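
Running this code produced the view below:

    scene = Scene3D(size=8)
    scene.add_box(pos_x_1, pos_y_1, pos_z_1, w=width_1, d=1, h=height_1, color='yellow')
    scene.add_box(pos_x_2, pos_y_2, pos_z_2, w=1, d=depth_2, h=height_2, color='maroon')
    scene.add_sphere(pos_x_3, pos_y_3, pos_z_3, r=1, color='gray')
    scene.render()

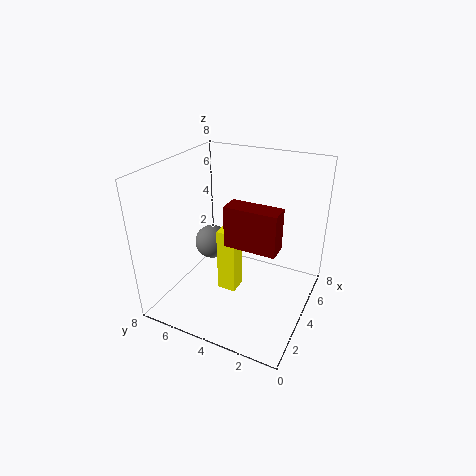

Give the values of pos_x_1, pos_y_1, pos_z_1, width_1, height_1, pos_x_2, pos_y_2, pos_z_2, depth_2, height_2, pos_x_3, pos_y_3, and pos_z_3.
pos_x_1 = 2.5, pos_y_1 = 3.5, pos_z_1 = 1.5, width_1 = 1, height_1 = 3.5, pos_x_2 = 1.5, pos_y_2 = 1, pos_z_2 = 5, depth_2 = 2.5, height_2 = 2, pos_x_3 = 4.5, pos_y_3 = 6, pos_z_3 = 3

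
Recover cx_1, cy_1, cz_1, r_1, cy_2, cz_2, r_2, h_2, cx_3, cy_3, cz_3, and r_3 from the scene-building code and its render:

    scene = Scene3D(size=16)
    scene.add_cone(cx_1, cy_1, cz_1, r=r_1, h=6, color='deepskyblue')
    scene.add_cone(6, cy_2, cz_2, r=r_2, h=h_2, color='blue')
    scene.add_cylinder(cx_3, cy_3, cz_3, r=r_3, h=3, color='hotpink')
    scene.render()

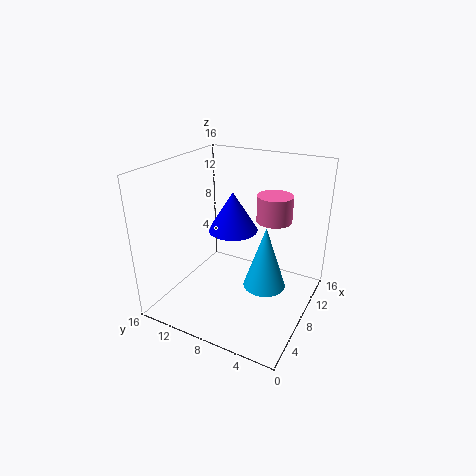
cx_1 = 4
cy_1 = 3
cz_1 = 6
r_1 = 2
cy_2 = 7.5
cz_2 = 10
r_2 = 2.5
h_2 = 4
cx_3 = 11
cy_3 = 5
cz_3 = 9.5
r_3 = 2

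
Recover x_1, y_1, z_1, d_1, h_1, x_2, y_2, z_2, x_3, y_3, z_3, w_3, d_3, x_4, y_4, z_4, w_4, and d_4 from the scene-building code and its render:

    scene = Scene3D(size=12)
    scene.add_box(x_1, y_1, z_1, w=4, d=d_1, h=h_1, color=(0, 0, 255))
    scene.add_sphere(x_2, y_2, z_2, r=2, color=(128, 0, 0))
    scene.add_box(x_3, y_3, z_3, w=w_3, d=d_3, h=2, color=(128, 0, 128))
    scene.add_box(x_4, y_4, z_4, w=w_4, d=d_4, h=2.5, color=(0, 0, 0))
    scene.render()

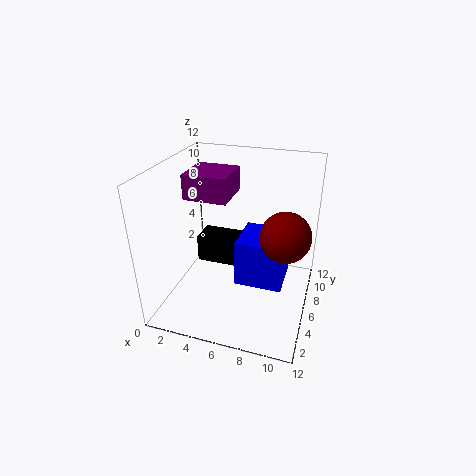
x_1 = 6, y_1 = 5, z_1 = 2, d_1 = 4, h_1 = 4, x_2 = 10, y_2 = 5.5, z_2 = 7, x_3 = 2, y_3 = 4.5, z_3 = 9.5, w_3 = 3.5, d_3 = 3.5, x_4 = 1.5, y_4 = 7.5, z_4 = 2, w_4 = 4, d_4 = 2.5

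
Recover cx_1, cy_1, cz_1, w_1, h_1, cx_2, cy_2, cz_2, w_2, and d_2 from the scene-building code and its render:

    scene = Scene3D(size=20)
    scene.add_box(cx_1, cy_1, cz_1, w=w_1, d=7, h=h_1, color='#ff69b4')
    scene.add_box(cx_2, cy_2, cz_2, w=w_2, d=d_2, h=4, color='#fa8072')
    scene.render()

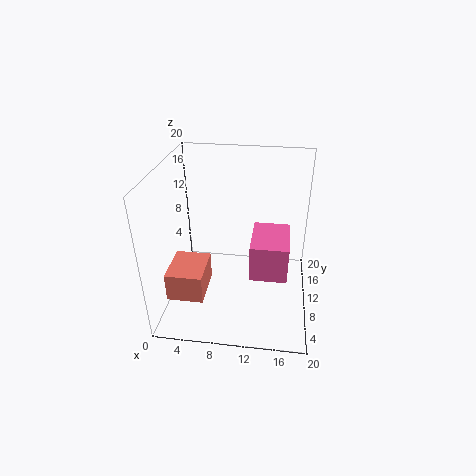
cx_1 = 12
cy_1 = 6
cz_1 = 6
w_1 = 5
h_1 = 5
cx_2 = 1
cy_2 = 4
cz_2 = 3
w_2 = 5
d_2 = 6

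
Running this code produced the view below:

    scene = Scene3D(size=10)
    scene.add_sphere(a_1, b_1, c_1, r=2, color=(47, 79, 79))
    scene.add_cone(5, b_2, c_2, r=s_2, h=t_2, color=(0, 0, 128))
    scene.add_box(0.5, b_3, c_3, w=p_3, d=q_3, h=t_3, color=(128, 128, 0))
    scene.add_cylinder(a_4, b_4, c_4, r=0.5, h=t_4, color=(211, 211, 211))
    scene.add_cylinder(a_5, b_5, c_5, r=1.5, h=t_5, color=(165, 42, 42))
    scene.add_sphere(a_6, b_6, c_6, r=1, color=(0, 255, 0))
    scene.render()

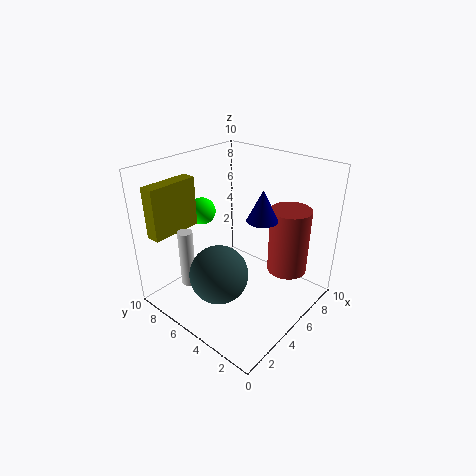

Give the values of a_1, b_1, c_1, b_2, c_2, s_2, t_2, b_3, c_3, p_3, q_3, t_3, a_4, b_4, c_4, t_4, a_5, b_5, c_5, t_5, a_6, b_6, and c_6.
a_1 = 3
b_1 = 5
c_1 = 3
b_2 = 3
c_2 = 7
s_2 = 1
t_2 = 2
b_3 = 8
c_3 = 5.5
p_3 = 3.5
q_3 = 1
t_3 = 3.5
a_4 = 2
b_4 = 7
c_4 = 2
t_4 = 4
a_5 = 8.5
b_5 = 3
c_5 = 1.5
t_5 = 5
a_6 = 5
b_6 = 8.5
c_6 = 6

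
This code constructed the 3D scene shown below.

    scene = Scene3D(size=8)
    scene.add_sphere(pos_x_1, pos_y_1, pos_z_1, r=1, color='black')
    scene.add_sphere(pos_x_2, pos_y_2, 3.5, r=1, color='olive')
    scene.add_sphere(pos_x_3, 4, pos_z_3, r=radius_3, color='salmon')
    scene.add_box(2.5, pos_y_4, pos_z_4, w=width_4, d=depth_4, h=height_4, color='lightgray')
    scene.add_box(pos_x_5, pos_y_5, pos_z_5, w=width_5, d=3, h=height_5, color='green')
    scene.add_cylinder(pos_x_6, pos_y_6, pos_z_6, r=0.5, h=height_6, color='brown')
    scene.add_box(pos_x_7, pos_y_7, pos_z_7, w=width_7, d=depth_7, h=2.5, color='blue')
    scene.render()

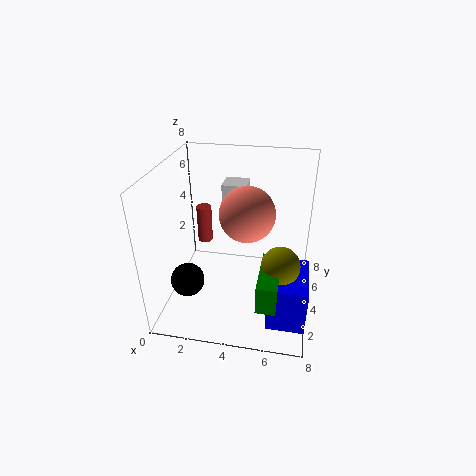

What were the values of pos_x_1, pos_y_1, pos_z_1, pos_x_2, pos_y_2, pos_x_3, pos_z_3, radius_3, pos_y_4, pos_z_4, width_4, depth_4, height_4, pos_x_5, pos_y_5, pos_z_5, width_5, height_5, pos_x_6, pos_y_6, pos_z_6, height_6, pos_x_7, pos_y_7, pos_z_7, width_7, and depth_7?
pos_x_1 = 1, pos_y_1 = 3.5, pos_z_1 = 1, pos_x_2 = 6.5, pos_y_2 = 2.5, pos_x_3 = 4.5, pos_z_3 = 5.5, radius_3 = 1.5, pos_y_4 = 6.5, pos_z_4 = 4.5, width_4 = 1.5, depth_4 = 1.5, height_4 = 1.5, pos_x_5 = 5.5, pos_y_5 = 0.5, pos_z_5 = 2, width_5 = 1, height_5 = 1.5, pos_x_6 = 1, pos_y_6 = 7.5, pos_z_6 = 1.5, height_6 = 2.5, pos_x_7 = 6, pos_y_7 = 1, pos_z_7 = 0.5, width_7 = 2, depth_7 = 3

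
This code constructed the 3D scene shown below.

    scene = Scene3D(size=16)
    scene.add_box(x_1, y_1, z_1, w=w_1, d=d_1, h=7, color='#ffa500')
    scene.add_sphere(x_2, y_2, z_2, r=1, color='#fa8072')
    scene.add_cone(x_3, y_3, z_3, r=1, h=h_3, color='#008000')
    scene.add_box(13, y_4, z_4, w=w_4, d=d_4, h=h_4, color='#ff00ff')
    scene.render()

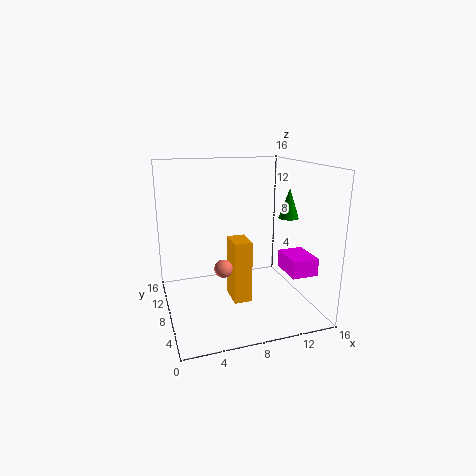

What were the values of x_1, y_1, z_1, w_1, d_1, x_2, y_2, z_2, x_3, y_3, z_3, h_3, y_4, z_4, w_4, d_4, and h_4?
x_1 = 7; y_1 = 6; z_1 = 1; w_1 = 2; d_1 = 3; x_2 = 6; y_2 = 7; z_2 = 5; x_3 = 12; y_3 = 4; z_3 = 11; h_3 = 3; y_4 = 4; z_4 = 4; w_4 = 3; d_4 = 4; h_4 = 2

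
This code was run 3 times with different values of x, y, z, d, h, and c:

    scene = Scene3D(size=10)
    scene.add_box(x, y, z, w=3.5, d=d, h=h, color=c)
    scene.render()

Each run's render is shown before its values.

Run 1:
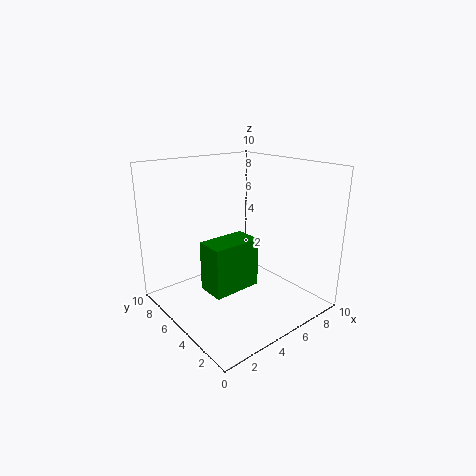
x = 2.5; y = 4; z = 1.5; d = 2; h = 3.5; c = 'green'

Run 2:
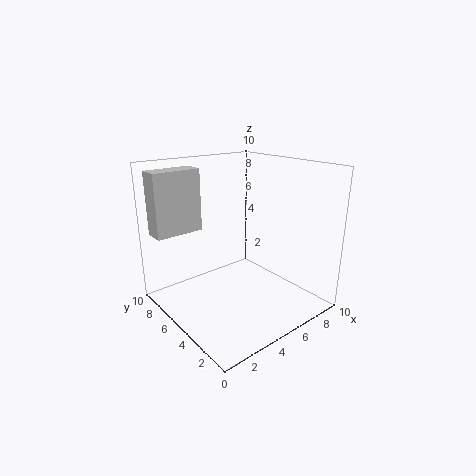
x = 0.5; y = 8; z = 5; d = 1.5; h = 4.5; c = 'lightgray'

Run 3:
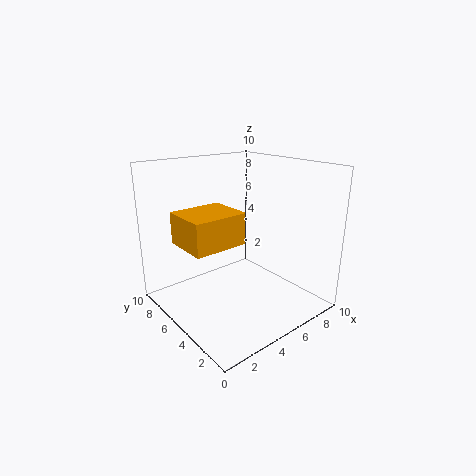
x = 0.5; y = 3; z = 5.5; d = 3; h = 2; c = 'orange'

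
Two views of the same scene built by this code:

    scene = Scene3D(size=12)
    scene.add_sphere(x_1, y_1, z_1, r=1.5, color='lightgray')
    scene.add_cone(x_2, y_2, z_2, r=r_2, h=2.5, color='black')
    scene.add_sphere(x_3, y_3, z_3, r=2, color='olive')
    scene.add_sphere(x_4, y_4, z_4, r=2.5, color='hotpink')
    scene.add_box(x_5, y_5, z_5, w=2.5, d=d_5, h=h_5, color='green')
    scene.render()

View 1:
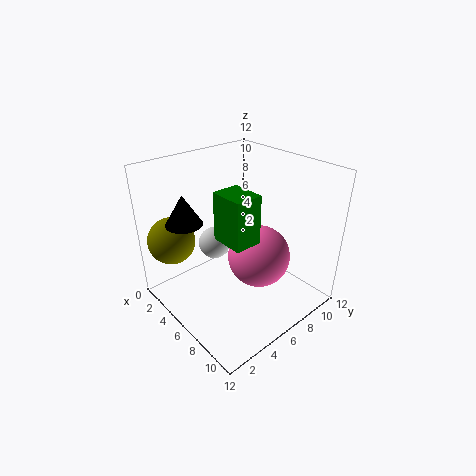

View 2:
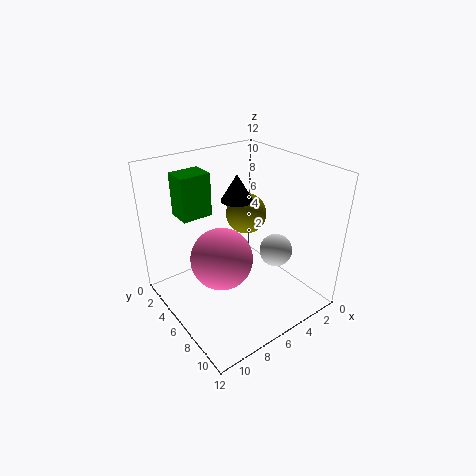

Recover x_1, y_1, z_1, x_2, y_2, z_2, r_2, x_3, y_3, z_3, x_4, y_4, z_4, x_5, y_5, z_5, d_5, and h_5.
x_1 = 2; y_1 = 6.5; z_1 = 3.5; x_2 = 3.5; y_2 = 2.5; z_2 = 7.5; r_2 = 1.5; x_3 = 2; y_3 = 2; z_3 = 5.5; x_4 = 8; y_4 = 6.5; z_4 = 5; x_5 = 7.5; y_5 = 2.5; z_5 = 8; d_5 = 2; h_5 = 3.5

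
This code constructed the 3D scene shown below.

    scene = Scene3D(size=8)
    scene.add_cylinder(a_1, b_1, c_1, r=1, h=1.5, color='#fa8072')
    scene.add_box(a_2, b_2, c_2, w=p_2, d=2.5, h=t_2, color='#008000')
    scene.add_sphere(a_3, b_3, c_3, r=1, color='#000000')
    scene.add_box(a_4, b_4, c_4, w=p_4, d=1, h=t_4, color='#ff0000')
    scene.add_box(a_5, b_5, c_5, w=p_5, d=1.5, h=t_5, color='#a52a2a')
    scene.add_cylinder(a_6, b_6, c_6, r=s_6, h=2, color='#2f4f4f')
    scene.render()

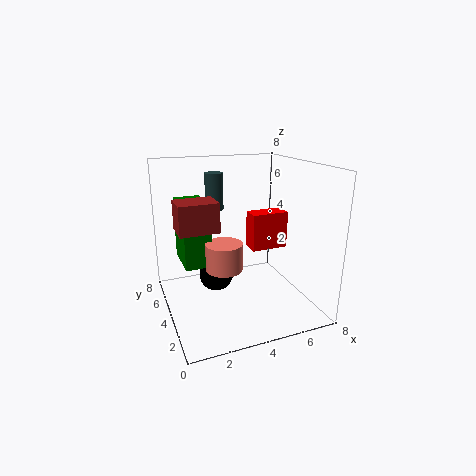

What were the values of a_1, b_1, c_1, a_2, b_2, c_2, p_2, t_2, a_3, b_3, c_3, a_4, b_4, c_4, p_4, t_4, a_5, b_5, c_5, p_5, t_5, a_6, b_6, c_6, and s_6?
a_1 = 3, b_1 = 3.5, c_1 = 2.5, a_2 = 1, b_2 = 4, c_2 = 2.5, p_2 = 1.5, t_2 = 3.5, a_3 = 3, b_3 = 5, c_3 = 1.5, a_4 = 4.5, b_4 = 3, c_4 = 3.5, p_4 = 2, t_4 = 2, a_5 = 0.5, b_5 = 2.5, c_5 = 5, p_5 = 2, t_5 = 1.5, a_6 = 3, b_6 = 5, c_6 = 5.5, s_6 = 0.5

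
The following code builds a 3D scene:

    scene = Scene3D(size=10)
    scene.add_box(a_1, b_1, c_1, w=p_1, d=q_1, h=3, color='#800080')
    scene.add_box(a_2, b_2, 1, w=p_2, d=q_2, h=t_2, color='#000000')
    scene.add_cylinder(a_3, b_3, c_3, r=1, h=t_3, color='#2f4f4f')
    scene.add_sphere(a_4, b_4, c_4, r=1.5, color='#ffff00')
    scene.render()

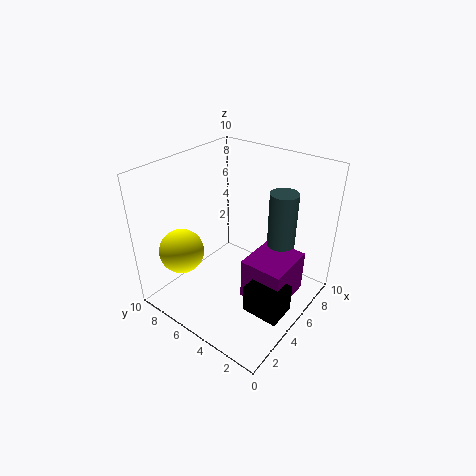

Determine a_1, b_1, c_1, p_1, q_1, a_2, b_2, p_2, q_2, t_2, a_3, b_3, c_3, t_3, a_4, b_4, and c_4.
a_1 = 4; b_1 = 1; c_1 = 1; p_1 = 3.5; q_1 = 3; a_2 = 3; b_2 = 0.5; p_2 = 2; q_2 = 2.5; t_2 = 2; a_3 = 7.5; b_3 = 3; c_3 = 3.5; t_3 = 4.5; a_4 = 2; b_4 = 7.5; c_4 = 4.5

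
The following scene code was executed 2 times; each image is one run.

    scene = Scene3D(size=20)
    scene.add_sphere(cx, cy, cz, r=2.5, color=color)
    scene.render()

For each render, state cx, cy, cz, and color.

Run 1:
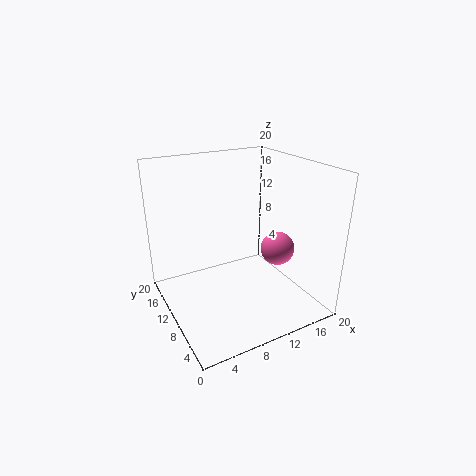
cx = 16.5
cy = 9.5
cz = 7
color = 'hotpink'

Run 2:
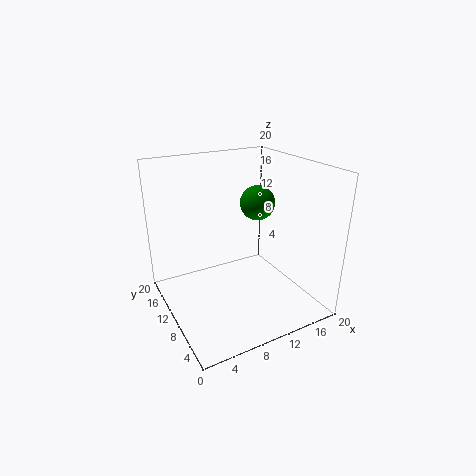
cx = 14
cy = 11.5
cz = 14
color = 'green'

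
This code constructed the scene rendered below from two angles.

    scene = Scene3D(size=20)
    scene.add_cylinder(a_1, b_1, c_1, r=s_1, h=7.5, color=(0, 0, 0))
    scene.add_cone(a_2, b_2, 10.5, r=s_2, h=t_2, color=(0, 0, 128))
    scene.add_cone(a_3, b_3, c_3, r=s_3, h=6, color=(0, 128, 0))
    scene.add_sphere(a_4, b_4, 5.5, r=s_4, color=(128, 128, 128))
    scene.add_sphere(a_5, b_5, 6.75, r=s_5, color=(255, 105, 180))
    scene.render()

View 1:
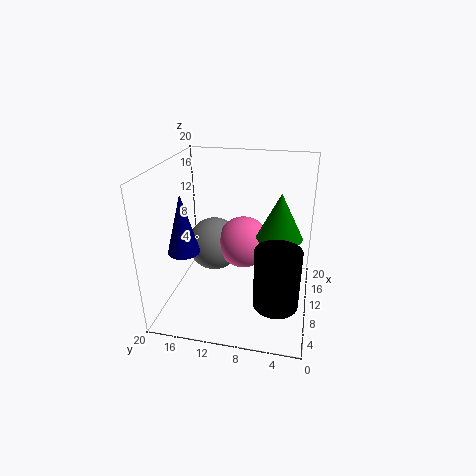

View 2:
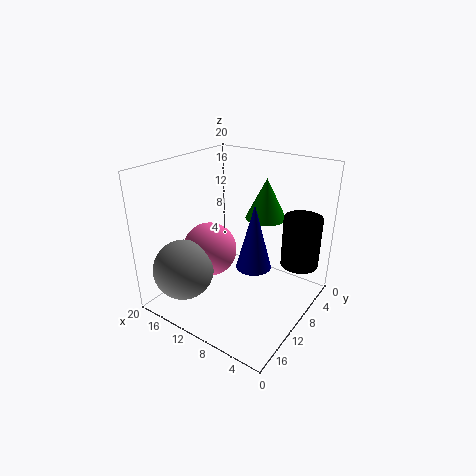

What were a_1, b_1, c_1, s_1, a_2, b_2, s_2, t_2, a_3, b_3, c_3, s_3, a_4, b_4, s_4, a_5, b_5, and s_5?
a_1 = 3.25
b_1 = 3.75
c_1 = 5
s_1 = 2.75
a_2 = 4
b_2 = 15.5
s_2 = 2
t_2 = 7.5
a_3 = 9
b_3 = 4.25
c_3 = 11.25
s_3 = 3
a_4 = 15.75
b_4 = 15.25
s_4 = 4.25
a_5 = 15
b_5 = 10.25
s_5 = 4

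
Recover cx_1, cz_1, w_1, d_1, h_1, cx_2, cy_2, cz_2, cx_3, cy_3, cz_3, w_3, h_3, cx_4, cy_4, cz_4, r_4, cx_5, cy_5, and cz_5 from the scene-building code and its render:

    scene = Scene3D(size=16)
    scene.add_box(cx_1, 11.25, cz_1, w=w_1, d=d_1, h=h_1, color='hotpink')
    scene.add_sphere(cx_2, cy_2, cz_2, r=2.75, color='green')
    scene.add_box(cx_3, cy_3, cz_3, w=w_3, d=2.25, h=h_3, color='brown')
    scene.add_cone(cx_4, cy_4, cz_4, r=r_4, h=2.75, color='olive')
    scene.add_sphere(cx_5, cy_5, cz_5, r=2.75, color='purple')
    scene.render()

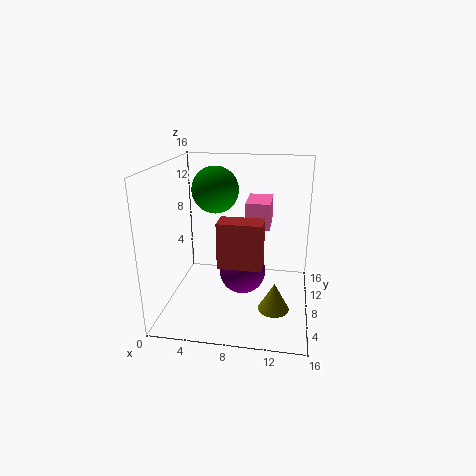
cx_1 = 8.25
cz_1 = 7.75
w_1 = 3
d_1 = 4.75
h_1 = 3.25
cx_2 = 4.75
cy_2 = 11.25
cz_2 = 12.5
cx_3 = 7
cy_3 = 2
cz_3 = 7.25
w_3 = 4.25
h_3 = 4.5
cx_4 = 12.5
cy_4 = 2.25
cz_4 = 3.25
r_4 = 1.5
cx_5 = 8.25
cy_5 = 9.75
cz_5 = 3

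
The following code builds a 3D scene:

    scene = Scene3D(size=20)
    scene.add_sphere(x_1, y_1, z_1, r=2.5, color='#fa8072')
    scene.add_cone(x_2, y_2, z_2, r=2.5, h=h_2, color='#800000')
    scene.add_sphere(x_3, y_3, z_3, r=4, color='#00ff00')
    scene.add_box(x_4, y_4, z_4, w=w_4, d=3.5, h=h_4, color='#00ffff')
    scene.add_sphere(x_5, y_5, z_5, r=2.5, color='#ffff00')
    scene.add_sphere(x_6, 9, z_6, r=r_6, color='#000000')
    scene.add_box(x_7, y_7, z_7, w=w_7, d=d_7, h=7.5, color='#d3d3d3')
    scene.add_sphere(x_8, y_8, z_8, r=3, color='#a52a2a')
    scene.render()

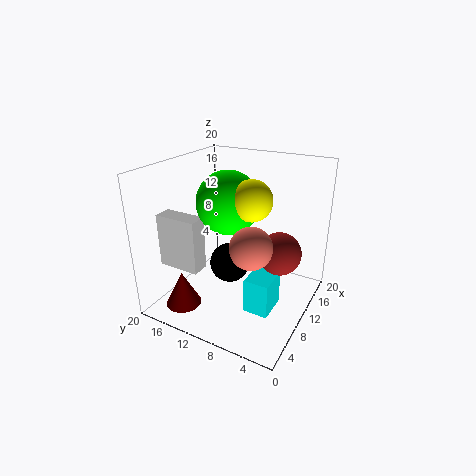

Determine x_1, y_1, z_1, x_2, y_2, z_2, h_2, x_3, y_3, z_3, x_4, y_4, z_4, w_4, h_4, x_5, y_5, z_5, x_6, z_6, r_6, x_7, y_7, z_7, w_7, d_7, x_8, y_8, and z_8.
x_1 = 4, y_1 = 5, z_1 = 12.5, x_2 = 4.5, y_2 = 16, z_2 = 0.5, h_2 = 5, x_3 = 7.5, y_3 = 10, z_3 = 16, x_4 = 7, y_4 = 4, z_4 = 0.5, w_4 = 4.5, h_4 = 5, x_5 = 7, y_5 = 6.5, z_5 = 17, x_6 = 6, z_6 = 8.5, r_6 = 2.5, x_7 = 4.5, y_7 = 13.5, z_7 = 6, w_7 = 2.5, d_7 = 6, x_8 = 12, y_8 = 4.5, z_8 = 8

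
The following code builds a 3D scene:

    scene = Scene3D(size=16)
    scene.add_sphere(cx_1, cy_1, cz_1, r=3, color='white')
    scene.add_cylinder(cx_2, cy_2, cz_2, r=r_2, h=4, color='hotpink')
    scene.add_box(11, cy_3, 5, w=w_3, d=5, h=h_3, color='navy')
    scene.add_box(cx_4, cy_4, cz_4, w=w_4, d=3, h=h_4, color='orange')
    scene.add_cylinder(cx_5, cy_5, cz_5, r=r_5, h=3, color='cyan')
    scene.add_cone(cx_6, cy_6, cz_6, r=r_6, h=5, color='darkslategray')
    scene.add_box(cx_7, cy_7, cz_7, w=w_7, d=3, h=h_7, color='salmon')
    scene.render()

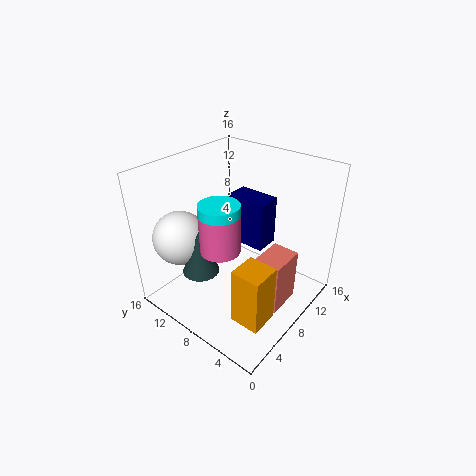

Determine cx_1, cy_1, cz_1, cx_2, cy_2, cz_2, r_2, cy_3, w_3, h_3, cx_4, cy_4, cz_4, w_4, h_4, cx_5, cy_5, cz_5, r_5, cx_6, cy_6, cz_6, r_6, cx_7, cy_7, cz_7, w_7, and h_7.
cx_1 = 4, cy_1 = 13, cz_1 = 8, cx_2 = 4, cy_2 = 7, cz_2 = 9, r_2 = 2, cy_3 = 7, w_3 = 3, h_3 = 6, cx_4 = 2, cy_4 = 1, cz_4 = 3, w_4 = 3, h_4 = 6, cx_5 = 4, cy_5 = 7, cz_5 = 11, r_5 = 2, cx_6 = 4, cy_6 = 10, cz_6 = 5, r_6 = 2, cx_7 = 7, cy_7 = 2, cz_7 = 1, w_7 = 4, h_7 = 6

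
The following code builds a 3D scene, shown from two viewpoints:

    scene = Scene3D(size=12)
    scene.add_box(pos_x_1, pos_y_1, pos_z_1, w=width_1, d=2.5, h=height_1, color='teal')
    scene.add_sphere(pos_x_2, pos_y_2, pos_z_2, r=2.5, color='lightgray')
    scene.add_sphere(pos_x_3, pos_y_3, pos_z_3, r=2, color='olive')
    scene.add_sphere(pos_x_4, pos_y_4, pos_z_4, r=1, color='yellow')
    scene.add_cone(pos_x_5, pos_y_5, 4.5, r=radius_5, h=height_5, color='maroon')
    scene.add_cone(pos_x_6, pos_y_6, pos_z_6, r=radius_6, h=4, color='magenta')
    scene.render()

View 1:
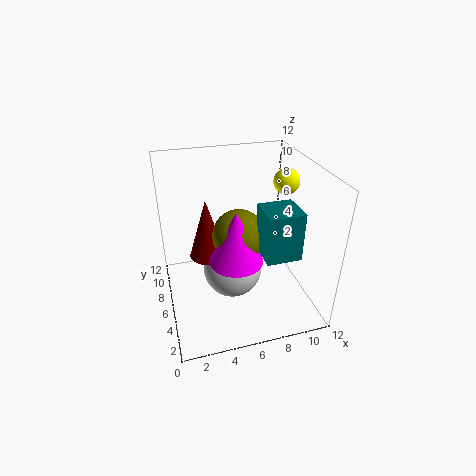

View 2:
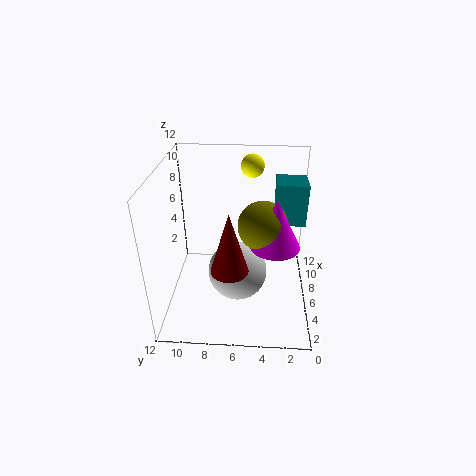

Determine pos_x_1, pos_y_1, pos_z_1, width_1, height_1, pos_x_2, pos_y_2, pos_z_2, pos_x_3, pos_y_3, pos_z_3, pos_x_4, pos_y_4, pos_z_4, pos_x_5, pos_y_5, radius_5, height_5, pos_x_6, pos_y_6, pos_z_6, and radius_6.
pos_x_1 = 6.5
pos_y_1 = 0.5
pos_z_1 = 7
width_1 = 2.5
height_1 = 3.5
pos_x_2 = 5.5
pos_y_2 = 6
pos_z_2 = 3
pos_x_3 = 5.5
pos_y_3 = 4
pos_z_3 = 7.5
pos_x_4 = 9.5
pos_y_4 = 5
pos_z_4 = 11
pos_x_5 = 3.5
pos_y_5 = 6.5
radius_5 = 1.5
height_5 = 5
pos_x_6 = 5
pos_y_6 = 3
pos_z_6 = 6
radius_6 = 2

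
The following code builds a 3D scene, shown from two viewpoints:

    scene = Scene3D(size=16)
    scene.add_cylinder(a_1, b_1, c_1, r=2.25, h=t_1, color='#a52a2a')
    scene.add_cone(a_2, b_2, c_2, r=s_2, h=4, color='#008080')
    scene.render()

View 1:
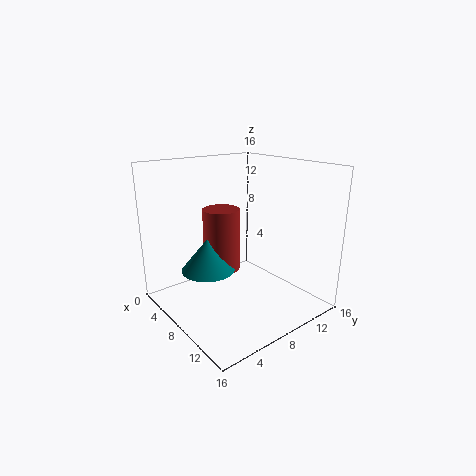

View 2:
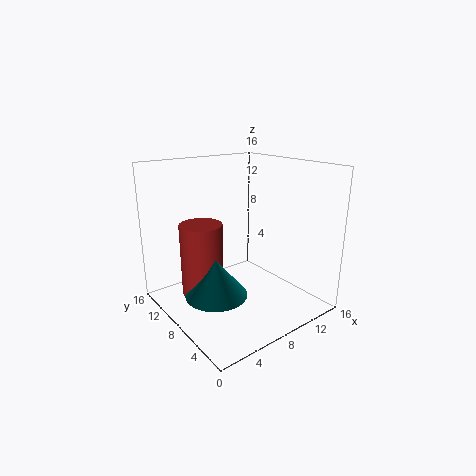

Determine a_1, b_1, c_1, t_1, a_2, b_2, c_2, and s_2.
a_1 = 3.75, b_1 = 8.75, c_1 = 2.5, t_1 = 7.75, a_2 = 4, b_2 = 6.5, c_2 = 3, s_2 = 3.25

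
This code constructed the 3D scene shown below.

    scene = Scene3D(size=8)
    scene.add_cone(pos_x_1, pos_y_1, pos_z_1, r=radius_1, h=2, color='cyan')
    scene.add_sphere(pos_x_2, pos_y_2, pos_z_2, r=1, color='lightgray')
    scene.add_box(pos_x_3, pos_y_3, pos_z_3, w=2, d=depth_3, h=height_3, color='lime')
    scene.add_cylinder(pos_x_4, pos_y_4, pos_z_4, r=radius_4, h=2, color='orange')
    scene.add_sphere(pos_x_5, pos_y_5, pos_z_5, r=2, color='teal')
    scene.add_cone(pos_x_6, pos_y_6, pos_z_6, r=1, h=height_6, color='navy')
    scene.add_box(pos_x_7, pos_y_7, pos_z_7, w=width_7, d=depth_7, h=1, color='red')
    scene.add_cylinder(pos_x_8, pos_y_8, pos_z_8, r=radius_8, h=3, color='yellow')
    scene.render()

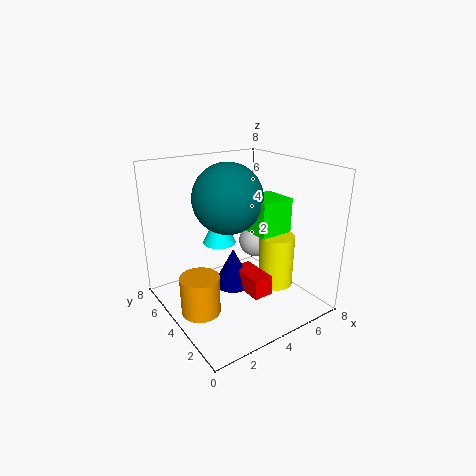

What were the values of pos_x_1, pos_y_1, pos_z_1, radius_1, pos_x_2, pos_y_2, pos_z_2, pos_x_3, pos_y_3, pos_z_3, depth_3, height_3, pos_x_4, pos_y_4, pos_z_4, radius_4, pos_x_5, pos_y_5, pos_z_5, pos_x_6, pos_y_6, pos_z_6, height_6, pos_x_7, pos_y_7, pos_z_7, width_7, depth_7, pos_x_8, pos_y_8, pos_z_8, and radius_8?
pos_x_1 = 4; pos_y_1 = 6; pos_z_1 = 3; radius_1 = 1; pos_x_2 = 6; pos_y_2 = 5; pos_z_2 = 3; pos_x_3 = 5; pos_y_3 = 3; pos_z_3 = 4; depth_3 = 2; height_3 = 2; pos_x_4 = 1; pos_y_4 = 3; pos_z_4 = 1; radius_4 = 1; pos_x_5 = 4; pos_y_5 = 5; pos_z_5 = 6; pos_x_6 = 3; pos_y_6 = 3; pos_z_6 = 2; height_6 = 2; pos_x_7 = 3; pos_y_7 = 1; pos_z_7 = 2; width_7 = 1; depth_7 = 2; pos_x_8 = 6; pos_y_8 = 3; pos_z_8 = 1; radius_8 = 1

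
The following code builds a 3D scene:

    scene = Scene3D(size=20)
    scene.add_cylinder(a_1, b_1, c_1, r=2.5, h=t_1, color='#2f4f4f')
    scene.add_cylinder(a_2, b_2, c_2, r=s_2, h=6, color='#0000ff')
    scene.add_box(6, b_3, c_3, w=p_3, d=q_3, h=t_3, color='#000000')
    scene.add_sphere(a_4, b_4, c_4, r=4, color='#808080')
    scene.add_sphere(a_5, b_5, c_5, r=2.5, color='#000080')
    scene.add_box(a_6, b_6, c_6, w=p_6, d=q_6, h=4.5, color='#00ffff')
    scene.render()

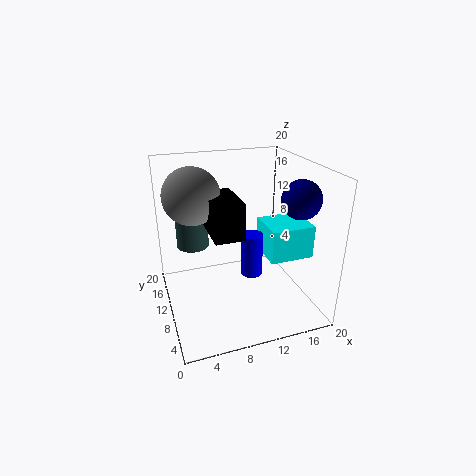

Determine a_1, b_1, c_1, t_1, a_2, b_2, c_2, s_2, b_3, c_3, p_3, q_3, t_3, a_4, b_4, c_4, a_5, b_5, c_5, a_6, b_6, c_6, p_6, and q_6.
a_1 = 5; b_1 = 17.5; c_1 = 6; t_1 = 7.5; a_2 = 11.5; b_2 = 8.5; c_2 = 5; s_2 = 1.5; b_3 = 7; c_3 = 11; p_3 = 4; q_3 = 7; t_3 = 5; a_4 = 4.5; b_4 = 13.5; c_4 = 15.5; a_5 = 16.5; b_5 = 5; c_5 = 16.5; a_6 = 13; b_6 = 5; c_6 = 8; p_6 = 6; q_6 = 5.5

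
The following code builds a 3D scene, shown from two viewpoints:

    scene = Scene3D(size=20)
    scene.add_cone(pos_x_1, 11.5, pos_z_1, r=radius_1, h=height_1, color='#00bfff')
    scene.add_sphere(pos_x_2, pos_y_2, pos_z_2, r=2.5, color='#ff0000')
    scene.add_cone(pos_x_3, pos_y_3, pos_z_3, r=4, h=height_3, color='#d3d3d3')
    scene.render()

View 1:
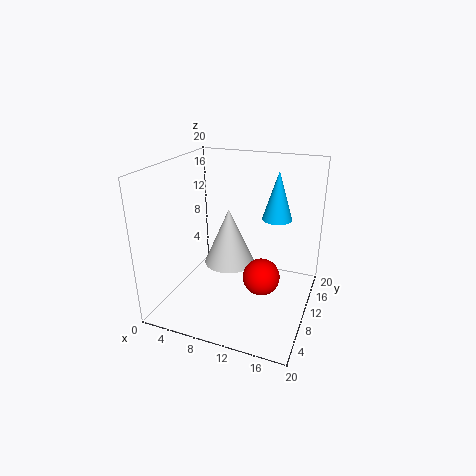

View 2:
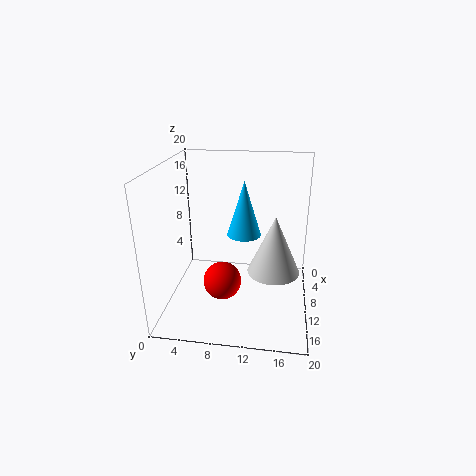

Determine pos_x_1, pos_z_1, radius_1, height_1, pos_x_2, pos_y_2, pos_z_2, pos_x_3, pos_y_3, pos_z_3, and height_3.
pos_x_1 = 15; pos_z_1 = 13; radius_1 = 2; height_1 = 6.5; pos_x_2 = 14; pos_y_2 = 8.5; pos_z_2 = 5.5; pos_x_3 = 6.5; pos_y_3 = 15; pos_z_3 = 3; height_3 = 9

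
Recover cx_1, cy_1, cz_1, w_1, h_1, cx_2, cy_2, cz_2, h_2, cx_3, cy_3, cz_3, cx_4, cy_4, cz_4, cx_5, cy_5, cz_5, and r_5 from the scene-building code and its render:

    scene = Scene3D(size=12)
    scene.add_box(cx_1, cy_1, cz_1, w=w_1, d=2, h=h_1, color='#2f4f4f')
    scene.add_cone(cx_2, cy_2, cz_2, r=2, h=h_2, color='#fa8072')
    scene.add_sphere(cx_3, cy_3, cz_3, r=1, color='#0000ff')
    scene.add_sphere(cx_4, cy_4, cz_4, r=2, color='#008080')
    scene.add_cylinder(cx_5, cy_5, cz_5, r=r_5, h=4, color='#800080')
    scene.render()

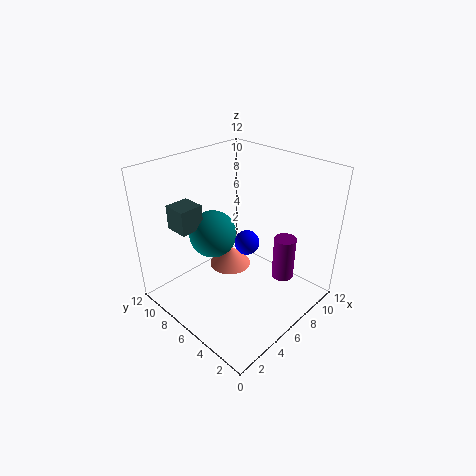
cx_1 = 2, cy_1 = 8, cz_1 = 7, w_1 = 2, h_1 = 2, cx_2 = 8, cy_2 = 9, cz_2 = 1, h_2 = 2, cx_3 = 6, cy_3 = 5, cz_3 = 6, cx_4 = 5, cy_4 = 8, cz_4 = 6, cx_5 = 10, cy_5 = 4, cz_5 = 1, r_5 = 1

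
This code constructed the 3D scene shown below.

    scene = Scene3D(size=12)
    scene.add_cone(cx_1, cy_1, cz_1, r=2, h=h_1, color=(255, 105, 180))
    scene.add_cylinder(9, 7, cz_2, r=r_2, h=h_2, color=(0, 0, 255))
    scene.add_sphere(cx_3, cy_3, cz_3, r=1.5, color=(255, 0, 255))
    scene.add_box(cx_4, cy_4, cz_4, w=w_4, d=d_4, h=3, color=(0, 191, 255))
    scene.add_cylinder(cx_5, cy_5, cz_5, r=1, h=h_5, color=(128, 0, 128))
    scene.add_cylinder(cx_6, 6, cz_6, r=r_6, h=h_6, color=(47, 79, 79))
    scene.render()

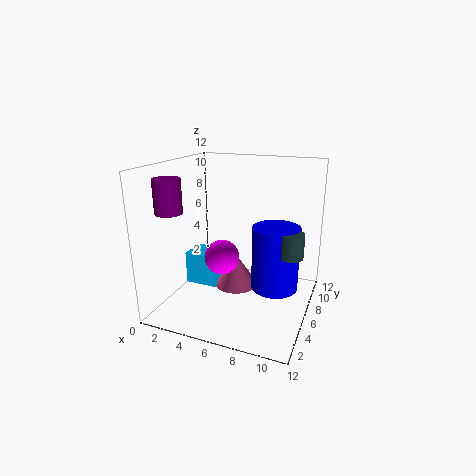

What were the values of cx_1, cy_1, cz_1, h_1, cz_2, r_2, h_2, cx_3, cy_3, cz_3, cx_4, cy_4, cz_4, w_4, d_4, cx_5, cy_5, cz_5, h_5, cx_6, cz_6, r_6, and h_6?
cx_1 = 5, cy_1 = 8, cz_1 = 0.5, h_1 = 3, cz_2 = 1.5, r_2 = 2, h_2 = 5.5, cx_3 = 4.5, cy_3 = 6, cz_3 = 4, cx_4 = 0.5, cy_4 = 6.5, cz_4 = 0.5, w_4 = 3, d_4 = 2.5, cx_5 = 2.5, cy_5 = 1.5, cz_5 = 9, h_5 = 2.5, cx_6 = 10.5, cz_6 = 5, r_6 = 1, h_6 = 2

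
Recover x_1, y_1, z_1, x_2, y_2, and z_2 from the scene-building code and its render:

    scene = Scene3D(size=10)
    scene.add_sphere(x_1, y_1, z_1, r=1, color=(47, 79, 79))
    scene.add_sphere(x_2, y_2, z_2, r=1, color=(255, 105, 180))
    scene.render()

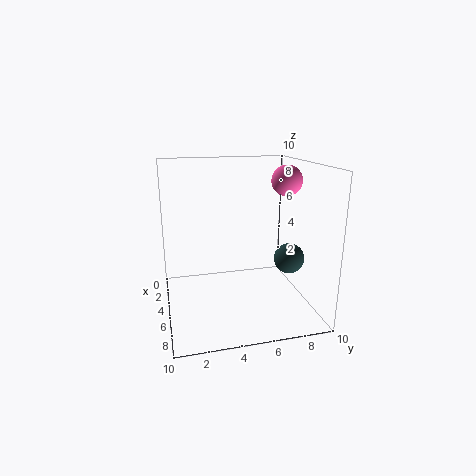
x_1 = 7; y_1 = 8; z_1 = 4; x_2 = 6; y_2 = 8; z_2 = 9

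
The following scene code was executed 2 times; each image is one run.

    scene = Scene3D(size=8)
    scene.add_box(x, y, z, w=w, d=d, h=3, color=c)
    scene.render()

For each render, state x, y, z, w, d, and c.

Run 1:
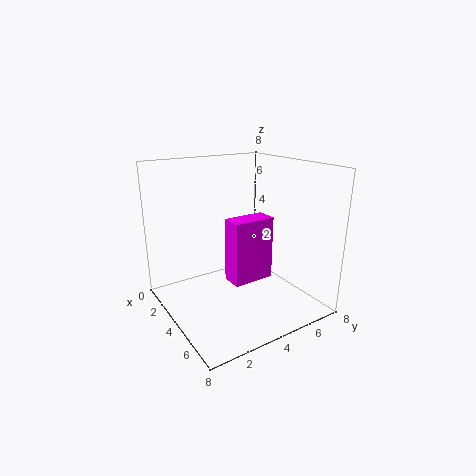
x = 6; y = 2; z = 3; w = 1; d = 2; c = 'magenta'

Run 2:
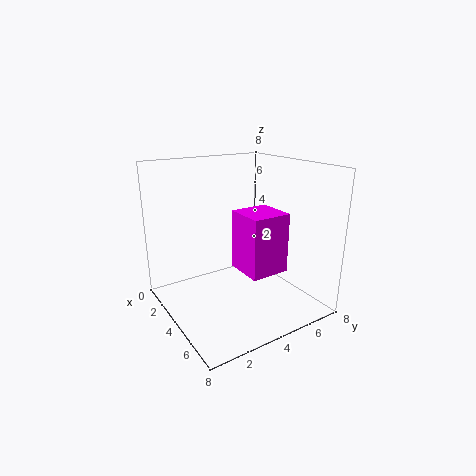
x = 5; y = 3; z = 3; w = 2; d = 2; c = 'magenta'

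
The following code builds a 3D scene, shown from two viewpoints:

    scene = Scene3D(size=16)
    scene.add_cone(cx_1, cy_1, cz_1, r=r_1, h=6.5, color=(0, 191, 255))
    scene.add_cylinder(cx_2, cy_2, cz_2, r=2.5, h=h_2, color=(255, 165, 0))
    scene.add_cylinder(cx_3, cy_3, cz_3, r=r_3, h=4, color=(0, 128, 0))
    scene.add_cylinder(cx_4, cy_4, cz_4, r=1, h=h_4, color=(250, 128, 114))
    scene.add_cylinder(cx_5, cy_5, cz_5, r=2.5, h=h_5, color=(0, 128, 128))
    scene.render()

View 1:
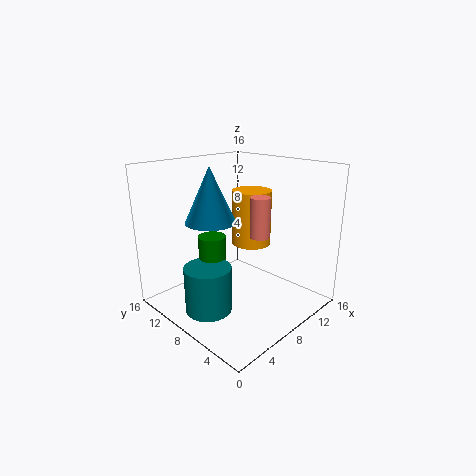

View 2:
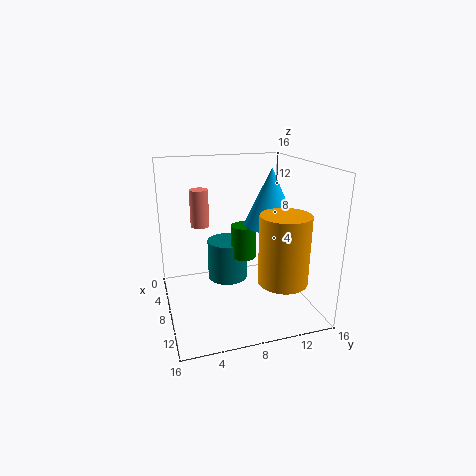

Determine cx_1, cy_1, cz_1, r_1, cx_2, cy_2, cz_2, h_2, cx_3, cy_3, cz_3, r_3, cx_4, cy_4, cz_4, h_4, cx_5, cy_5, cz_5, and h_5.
cx_1 = 7.5; cy_1 = 12; cz_1 = 9; r_1 = 3; cx_2 = 13.5; cy_2 = 11; cz_2 = 5; h_2 = 7; cx_3 = 5.5; cy_3 = 9.5; cz_3 = 4.5; r_3 = 1.5; cx_4 = 7; cy_4 = 4; cz_4 = 9.5; h_4 = 4; cx_5 = 3.5; cy_5 = 8; cz_5 = 1; h_5 = 5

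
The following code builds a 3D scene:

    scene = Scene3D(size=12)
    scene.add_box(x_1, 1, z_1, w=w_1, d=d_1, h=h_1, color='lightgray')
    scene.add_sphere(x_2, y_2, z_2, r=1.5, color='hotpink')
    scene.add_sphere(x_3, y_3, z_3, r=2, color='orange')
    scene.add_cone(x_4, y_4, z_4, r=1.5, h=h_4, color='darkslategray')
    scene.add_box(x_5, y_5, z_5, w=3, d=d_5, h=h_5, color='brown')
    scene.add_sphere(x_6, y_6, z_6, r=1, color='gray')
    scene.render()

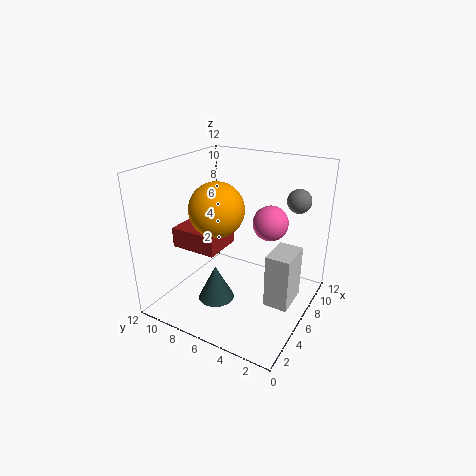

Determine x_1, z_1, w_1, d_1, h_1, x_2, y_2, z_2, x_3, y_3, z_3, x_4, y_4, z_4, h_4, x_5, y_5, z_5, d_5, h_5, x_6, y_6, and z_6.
x_1 = 5
z_1 = 1
w_1 = 3
d_1 = 2
h_1 = 4.5
x_2 = 8
y_2 = 4
z_2 = 7
x_3 = 3
y_3 = 6
z_3 = 9.5
x_4 = 4
y_4 = 7
z_4 = 1
h_4 = 3
x_5 = 1.5
y_5 = 5.5
z_5 = 6.5
d_5 = 3.5
h_5 = 1.5
x_6 = 9
y_6 = 2
z_6 = 9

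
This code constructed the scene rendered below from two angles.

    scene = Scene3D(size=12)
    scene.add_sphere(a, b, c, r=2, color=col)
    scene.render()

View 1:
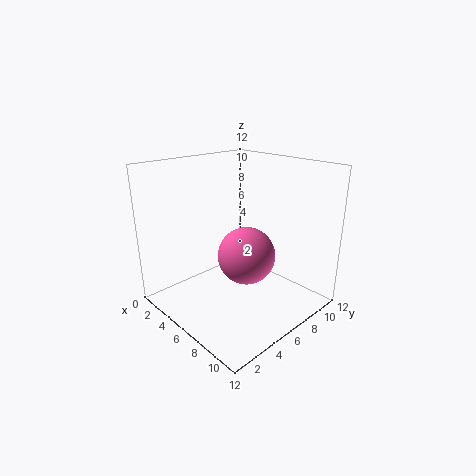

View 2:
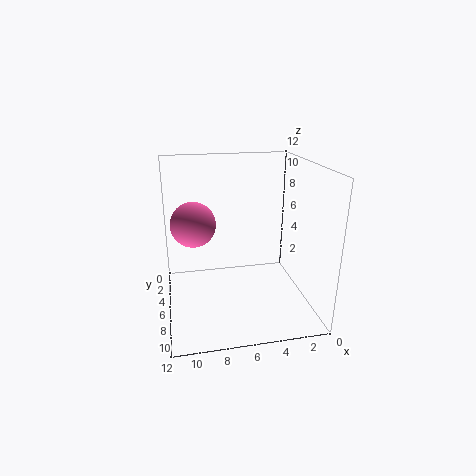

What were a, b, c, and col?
a = 9.5; b = 3.5; c = 6.5; col = 'hotpink'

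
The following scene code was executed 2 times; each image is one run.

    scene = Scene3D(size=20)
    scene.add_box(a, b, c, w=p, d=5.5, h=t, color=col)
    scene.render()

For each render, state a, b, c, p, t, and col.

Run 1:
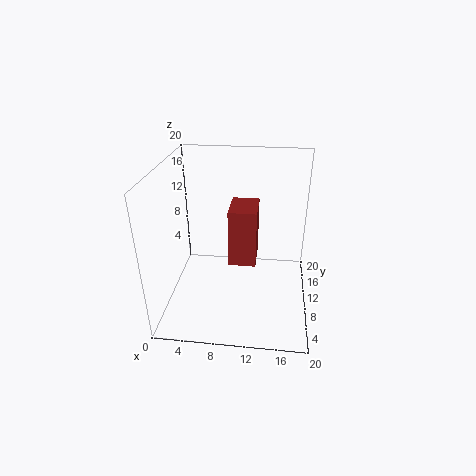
a = 8.5; b = 10.5; c = 5; p = 4; t = 8.5; col = 'brown'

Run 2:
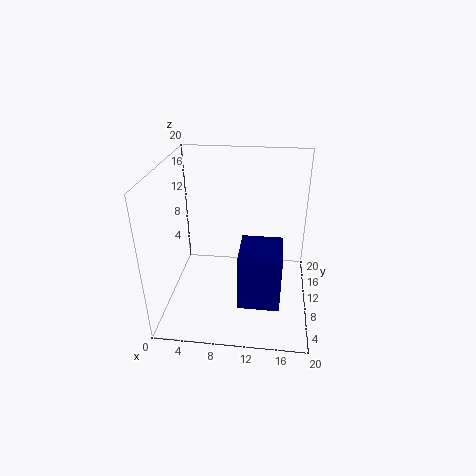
a = 11; b = 1; c = 5.5; p = 5; t = 7; col = 'navy'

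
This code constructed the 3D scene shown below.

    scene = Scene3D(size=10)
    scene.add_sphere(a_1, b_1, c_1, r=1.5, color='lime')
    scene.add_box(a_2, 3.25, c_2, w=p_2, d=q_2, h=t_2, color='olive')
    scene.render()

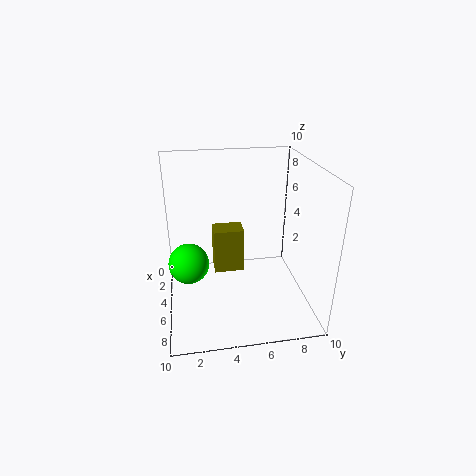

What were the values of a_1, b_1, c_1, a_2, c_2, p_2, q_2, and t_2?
a_1 = 3.75; b_1 = 1.5; c_1 = 2.5; a_2 = 4.5; c_2 = 3; p_2 = 1.5; q_2 = 2; t_2 = 3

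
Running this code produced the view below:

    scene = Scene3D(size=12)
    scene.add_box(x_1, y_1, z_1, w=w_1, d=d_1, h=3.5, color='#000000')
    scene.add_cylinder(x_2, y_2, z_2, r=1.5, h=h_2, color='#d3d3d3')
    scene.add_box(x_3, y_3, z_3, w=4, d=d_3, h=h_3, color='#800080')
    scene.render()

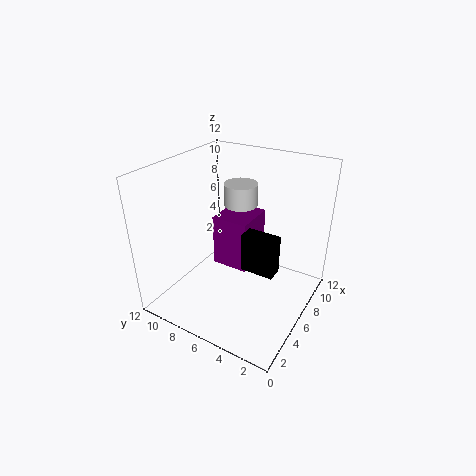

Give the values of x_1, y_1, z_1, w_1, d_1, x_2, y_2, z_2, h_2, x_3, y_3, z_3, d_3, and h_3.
x_1 = 6.5, y_1 = 3, z_1 = 2.5, w_1 = 1.5, d_1 = 3, x_2 = 9, y_2 = 7.5, z_2 = 7.5, h_2 = 2, x_3 = 8, y_3 = 6.5, z_3 = 1, d_3 = 3.5, h_3 = 5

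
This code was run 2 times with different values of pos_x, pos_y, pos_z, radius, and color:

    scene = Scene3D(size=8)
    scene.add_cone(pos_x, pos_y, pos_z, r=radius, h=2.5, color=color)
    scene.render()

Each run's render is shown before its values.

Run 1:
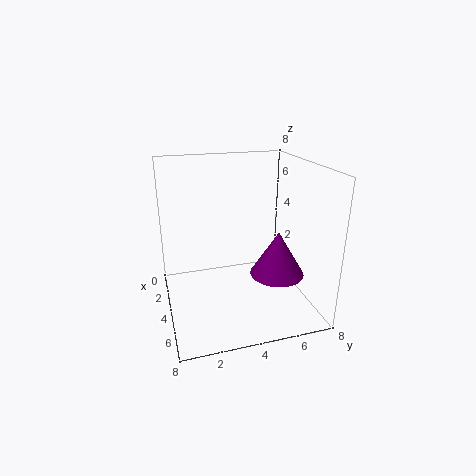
pos_x = 5, pos_y = 6, pos_z = 2, radius = 1.5, color = 'purple'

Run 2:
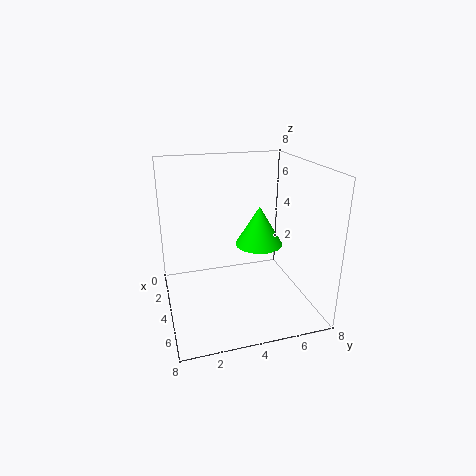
pos_x = 2, pos_y = 6, pos_z = 2.5, radius = 1.5, color = 'lime'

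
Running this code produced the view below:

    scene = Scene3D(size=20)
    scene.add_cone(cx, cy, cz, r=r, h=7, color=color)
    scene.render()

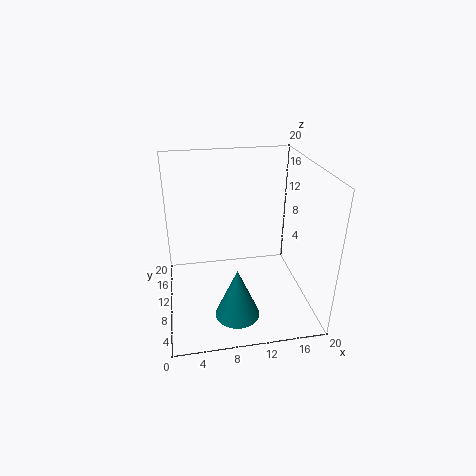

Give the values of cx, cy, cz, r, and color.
cx = 9; cy = 5; cz = 1; r = 3; color = 'teal'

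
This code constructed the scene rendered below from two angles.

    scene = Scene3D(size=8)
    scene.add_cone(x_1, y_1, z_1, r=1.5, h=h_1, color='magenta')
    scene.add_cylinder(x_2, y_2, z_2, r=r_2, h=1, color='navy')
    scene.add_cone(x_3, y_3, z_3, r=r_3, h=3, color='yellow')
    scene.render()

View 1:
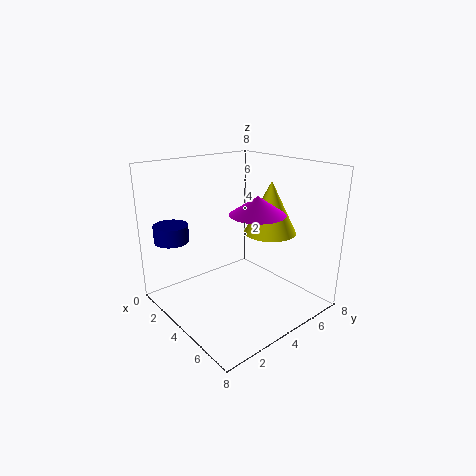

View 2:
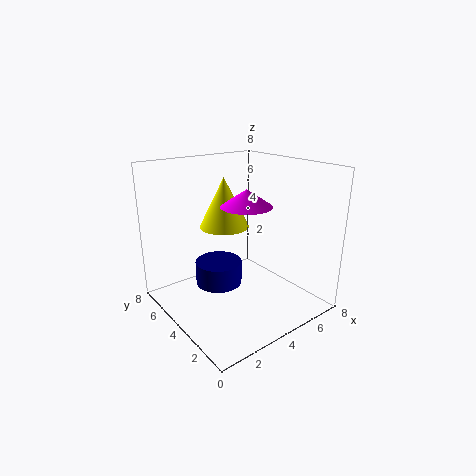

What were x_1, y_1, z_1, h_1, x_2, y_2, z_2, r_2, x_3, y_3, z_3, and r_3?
x_1 = 5, y_1 = 4.5, z_1 = 5.5, h_1 = 1, x_2 = 1, y_2 = 1.5, z_2 = 3.5, r_2 = 1, x_3 = 4.5, y_3 = 6, z_3 = 4, r_3 = 1.5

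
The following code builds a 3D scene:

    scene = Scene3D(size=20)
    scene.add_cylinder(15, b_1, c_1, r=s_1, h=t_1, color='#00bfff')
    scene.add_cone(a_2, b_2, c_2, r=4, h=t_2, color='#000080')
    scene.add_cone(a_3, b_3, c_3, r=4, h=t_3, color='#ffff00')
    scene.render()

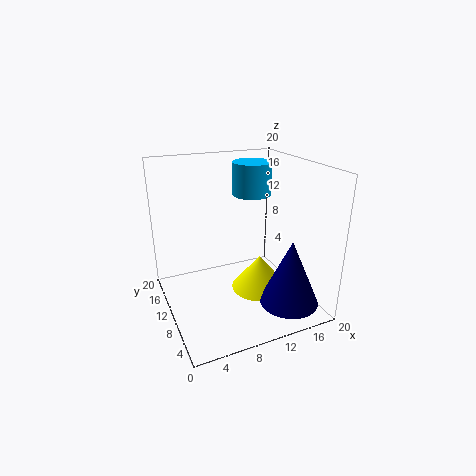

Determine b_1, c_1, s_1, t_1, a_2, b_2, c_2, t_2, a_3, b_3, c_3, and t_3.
b_1 = 16, c_1 = 14, s_1 = 3, t_1 = 5, a_2 = 15, b_2 = 4, c_2 = 2, t_2 = 9, a_3 = 13, b_3 = 9, c_3 = 2, t_3 = 5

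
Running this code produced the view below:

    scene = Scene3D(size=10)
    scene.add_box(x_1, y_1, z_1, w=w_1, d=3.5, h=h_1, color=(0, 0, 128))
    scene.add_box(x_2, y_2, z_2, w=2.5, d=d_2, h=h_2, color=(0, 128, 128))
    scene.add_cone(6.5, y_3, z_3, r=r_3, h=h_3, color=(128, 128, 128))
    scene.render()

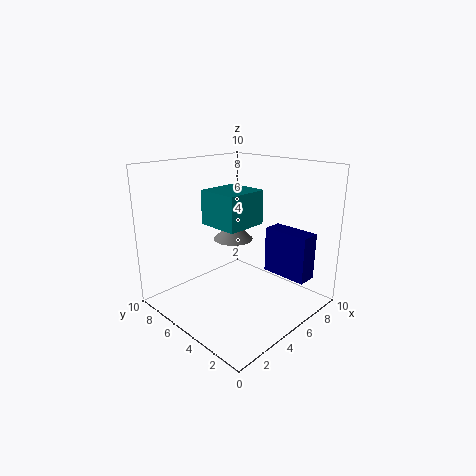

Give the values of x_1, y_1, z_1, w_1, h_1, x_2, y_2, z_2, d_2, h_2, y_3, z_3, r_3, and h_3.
x_1 = 8; y_1 = 1.5; z_1 = 1.5; w_1 = 1.5; h_1 = 3.5; x_2 = 1.5; y_2 = 2; z_2 = 7; d_2 = 2.5; h_2 = 2; y_3 = 7; z_3 = 4; r_3 = 1.5; h_3 = 1.5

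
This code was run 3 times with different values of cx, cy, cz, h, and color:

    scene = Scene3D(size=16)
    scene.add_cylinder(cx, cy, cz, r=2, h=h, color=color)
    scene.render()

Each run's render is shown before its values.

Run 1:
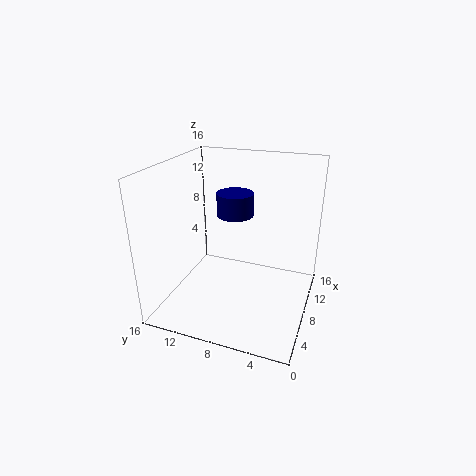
cx = 8.5; cy = 8.5; cz = 10.5; h = 2.5; color = 'navy'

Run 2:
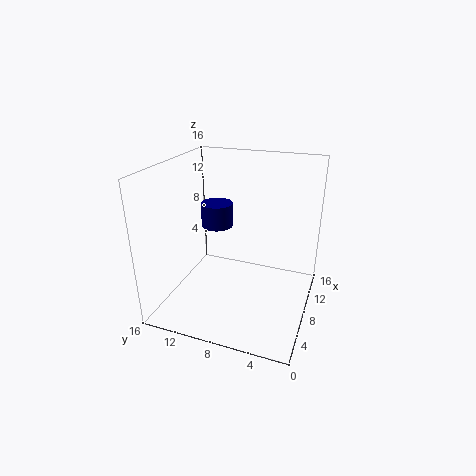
cx = 12.5; cy = 12.5; cz = 7; h = 3; color = 'navy'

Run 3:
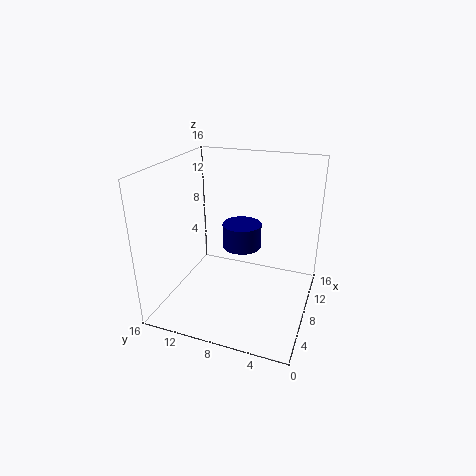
cx = 6.5; cy = 7; cz = 8; h = 2.5; color = 'navy'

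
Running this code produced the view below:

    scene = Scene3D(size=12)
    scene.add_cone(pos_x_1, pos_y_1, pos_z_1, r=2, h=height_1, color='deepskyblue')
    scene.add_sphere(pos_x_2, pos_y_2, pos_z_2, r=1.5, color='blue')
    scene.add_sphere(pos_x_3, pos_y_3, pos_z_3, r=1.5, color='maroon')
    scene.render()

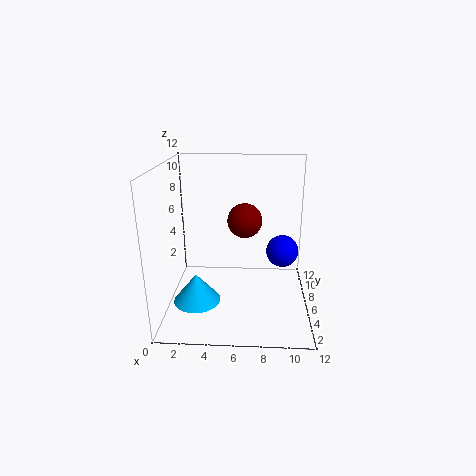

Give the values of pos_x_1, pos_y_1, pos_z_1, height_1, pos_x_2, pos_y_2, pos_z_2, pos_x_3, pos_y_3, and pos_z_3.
pos_x_1 = 2.5; pos_y_1 = 5; pos_z_1 = 0.5; height_1 = 2.5; pos_x_2 = 10; pos_y_2 = 9; pos_z_2 = 3.5; pos_x_3 = 6.5; pos_y_3 = 7.5; pos_z_3 = 7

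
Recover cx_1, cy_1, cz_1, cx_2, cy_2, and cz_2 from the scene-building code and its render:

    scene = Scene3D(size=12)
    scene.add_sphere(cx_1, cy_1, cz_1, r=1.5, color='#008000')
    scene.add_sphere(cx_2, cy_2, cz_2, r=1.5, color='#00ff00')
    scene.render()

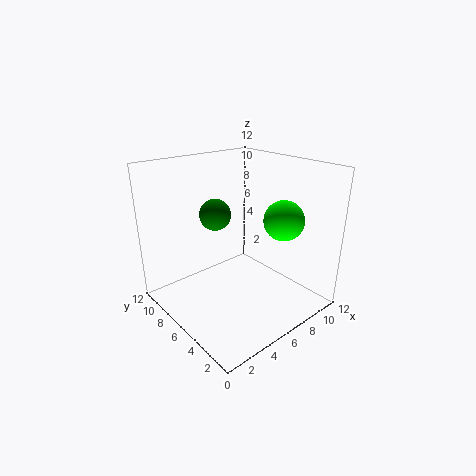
cx_1 = 7; cy_1 = 10.5; cz_1 = 6.5; cx_2 = 7; cy_2 = 2; cz_2 = 8.5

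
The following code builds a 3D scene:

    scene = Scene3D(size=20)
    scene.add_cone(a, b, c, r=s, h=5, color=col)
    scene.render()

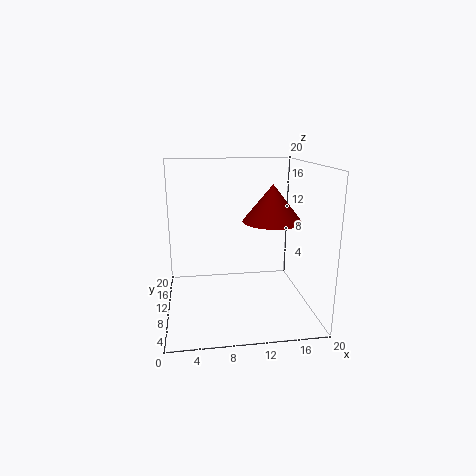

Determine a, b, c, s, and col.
a = 14.5
b = 9
c = 12.5
s = 4
col = 'maroon'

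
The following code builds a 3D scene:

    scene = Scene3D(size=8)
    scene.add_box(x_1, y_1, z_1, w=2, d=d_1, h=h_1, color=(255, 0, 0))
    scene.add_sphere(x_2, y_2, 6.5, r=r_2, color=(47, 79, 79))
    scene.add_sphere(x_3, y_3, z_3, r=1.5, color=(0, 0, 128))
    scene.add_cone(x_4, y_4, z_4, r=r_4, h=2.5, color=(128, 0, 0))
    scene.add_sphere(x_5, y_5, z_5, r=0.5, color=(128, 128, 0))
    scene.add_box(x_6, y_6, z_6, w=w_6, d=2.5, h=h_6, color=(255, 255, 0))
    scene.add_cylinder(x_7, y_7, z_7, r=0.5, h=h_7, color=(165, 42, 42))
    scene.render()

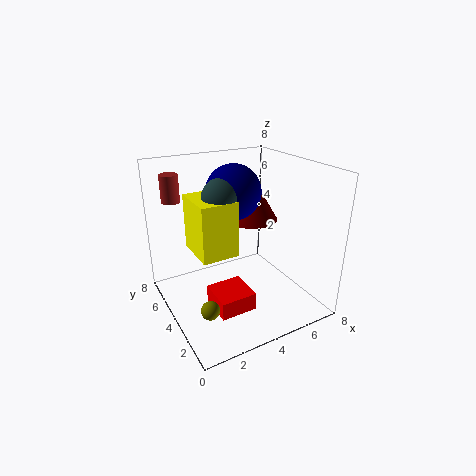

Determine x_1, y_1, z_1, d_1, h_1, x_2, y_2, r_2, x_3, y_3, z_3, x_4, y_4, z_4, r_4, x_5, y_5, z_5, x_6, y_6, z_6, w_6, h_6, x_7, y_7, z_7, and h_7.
x_1 = 2
y_1 = 2
z_1 = 0.5
d_1 = 2
h_1 = 1
x_2 = 3
y_2 = 4
r_2 = 1
x_3 = 4
y_3 = 4.5
z_3 = 6.5
x_4 = 5.5
y_4 = 5
z_4 = 4.5
r_4 = 1.5
x_5 = 1.5
y_5 = 2.5
z_5 = 1
x_6 = 1.5
y_6 = 3
z_6 = 3.5
w_6 = 2
h_6 = 3
x_7 = 1
y_7 = 6
z_7 = 6
h_7 = 1.5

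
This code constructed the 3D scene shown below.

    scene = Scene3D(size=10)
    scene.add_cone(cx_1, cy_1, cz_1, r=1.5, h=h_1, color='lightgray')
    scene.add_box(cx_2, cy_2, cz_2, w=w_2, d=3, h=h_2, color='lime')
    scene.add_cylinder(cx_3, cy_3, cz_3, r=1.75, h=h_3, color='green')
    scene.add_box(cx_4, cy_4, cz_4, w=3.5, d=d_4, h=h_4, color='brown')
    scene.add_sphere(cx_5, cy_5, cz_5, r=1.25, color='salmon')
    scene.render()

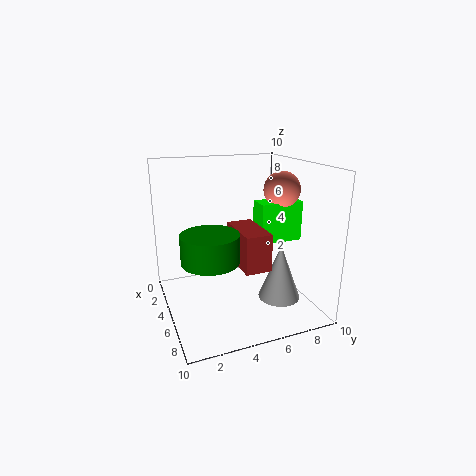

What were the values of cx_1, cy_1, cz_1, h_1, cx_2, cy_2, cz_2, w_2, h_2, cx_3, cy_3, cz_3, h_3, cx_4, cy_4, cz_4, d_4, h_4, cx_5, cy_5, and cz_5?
cx_1 = 6.25; cy_1 = 7.75; cz_1 = 0.5; h_1 = 4; cx_2 = 4.75; cy_2 = 6.25; cz_2 = 4.75; w_2 = 1.5; h_2 = 2.75; cx_3 = 7.5; cy_3 = 2.25; cz_3 = 4.75; h_3 = 1.75; cx_4 = 4.25; cy_4 = 4.5; cz_4 = 3.5; d_4 = 1.75; h_4 = 2.5; cx_5 = 5.5; cy_5 = 8; cz_5 = 8.25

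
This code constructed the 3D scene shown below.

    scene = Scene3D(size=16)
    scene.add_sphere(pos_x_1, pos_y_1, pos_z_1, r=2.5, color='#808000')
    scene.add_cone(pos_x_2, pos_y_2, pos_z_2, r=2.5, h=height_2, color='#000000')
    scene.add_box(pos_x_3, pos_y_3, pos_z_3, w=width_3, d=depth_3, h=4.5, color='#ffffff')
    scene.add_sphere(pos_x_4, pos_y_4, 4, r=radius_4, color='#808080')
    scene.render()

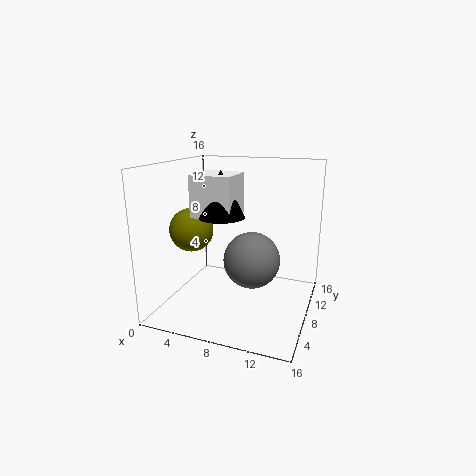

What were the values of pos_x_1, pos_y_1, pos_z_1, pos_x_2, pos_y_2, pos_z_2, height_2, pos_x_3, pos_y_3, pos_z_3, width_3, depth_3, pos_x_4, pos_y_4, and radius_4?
pos_x_1 = 2.5; pos_y_1 = 7.5; pos_z_1 = 8.5; pos_x_2 = 6.5; pos_y_2 = 7; pos_z_2 = 10.5; height_2 = 5; pos_x_3 = 3.5; pos_y_3 = 5.5; pos_z_3 = 10.5; width_3 = 4.5; depth_3 = 4.5; pos_x_4 = 8.5; pos_y_4 = 11.5; radius_4 = 3.5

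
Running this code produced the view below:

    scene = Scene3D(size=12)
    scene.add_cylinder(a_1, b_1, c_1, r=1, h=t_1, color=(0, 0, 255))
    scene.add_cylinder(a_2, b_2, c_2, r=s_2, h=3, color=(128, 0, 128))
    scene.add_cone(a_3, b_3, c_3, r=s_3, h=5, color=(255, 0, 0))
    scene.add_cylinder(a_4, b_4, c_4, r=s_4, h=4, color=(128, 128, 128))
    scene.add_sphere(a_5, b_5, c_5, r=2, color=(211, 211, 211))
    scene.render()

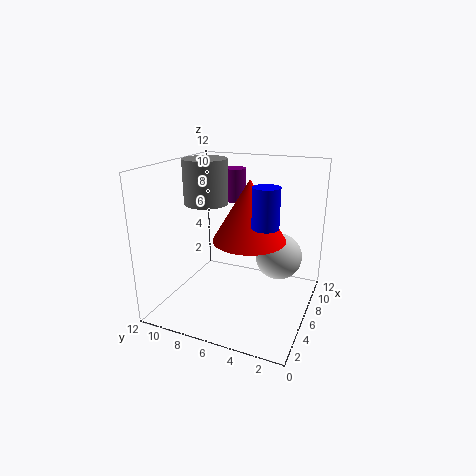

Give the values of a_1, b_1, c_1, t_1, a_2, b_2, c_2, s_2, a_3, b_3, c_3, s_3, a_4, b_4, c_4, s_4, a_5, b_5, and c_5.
a_1 = 4, b_1 = 3, c_1 = 8, t_1 = 3, a_2 = 10, b_2 = 8, c_2 = 8, s_2 = 1, a_3 = 6, b_3 = 5, c_3 = 6, s_3 = 3, a_4 = 8, b_4 = 10, c_4 = 8, s_4 = 2, a_5 = 8, b_5 = 3, c_5 = 4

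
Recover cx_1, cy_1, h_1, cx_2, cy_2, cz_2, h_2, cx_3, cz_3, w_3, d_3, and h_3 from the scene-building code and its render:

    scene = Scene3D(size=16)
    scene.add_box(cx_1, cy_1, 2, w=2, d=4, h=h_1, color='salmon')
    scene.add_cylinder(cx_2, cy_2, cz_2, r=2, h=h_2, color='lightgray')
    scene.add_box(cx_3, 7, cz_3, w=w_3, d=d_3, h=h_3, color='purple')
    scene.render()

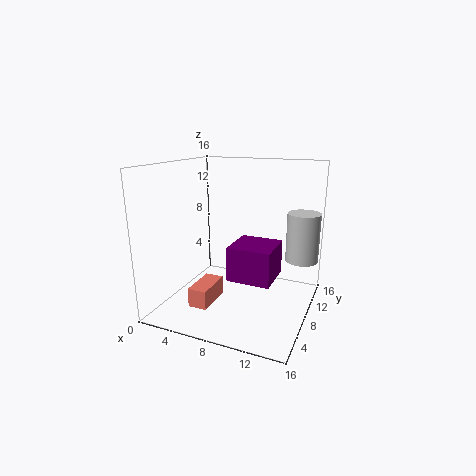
cx_1 = 5
cy_1 = 2
h_1 = 2
cx_2 = 14
cy_2 = 14
cz_2 = 4
h_2 = 6
cx_3 = 7
cz_3 = 3
w_3 = 5
d_3 = 5
h_3 = 4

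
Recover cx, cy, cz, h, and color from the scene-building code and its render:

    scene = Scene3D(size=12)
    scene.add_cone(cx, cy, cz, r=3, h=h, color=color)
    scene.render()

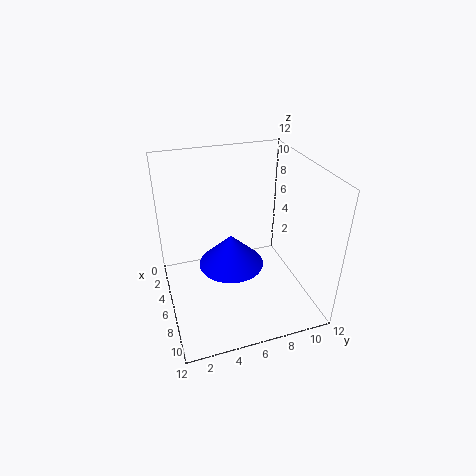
cx = 4
cy = 6
cz = 2
h = 3
color = 'blue'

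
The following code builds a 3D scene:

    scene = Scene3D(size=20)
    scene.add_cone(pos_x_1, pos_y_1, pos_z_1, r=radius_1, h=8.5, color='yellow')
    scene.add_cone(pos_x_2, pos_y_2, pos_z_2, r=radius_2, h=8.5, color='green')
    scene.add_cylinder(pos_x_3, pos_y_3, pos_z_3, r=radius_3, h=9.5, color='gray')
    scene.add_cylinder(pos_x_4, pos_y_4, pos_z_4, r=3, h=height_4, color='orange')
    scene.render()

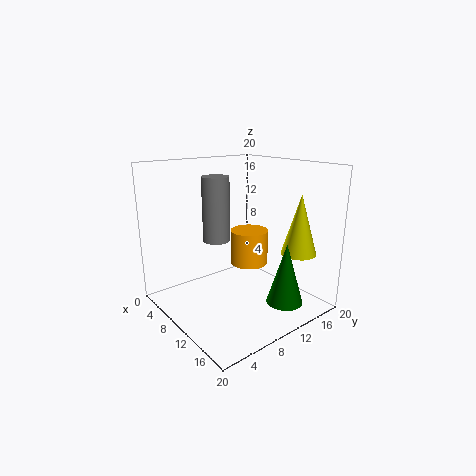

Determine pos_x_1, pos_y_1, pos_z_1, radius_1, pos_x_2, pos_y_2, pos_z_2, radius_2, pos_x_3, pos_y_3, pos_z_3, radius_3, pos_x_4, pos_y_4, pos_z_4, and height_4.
pos_x_1 = 15, pos_y_1 = 17, pos_z_1 = 7.5, radius_1 = 2.5, pos_x_2 = 16, pos_y_2 = 13.5, pos_z_2 = 1.5, radius_2 = 2.5, pos_x_3 = 5.5, pos_y_3 = 9.5, pos_z_3 = 8.5, radius_3 = 2, pos_x_4 = 6, pos_y_4 = 15.5, pos_z_4 = 3.5, height_4 = 5.5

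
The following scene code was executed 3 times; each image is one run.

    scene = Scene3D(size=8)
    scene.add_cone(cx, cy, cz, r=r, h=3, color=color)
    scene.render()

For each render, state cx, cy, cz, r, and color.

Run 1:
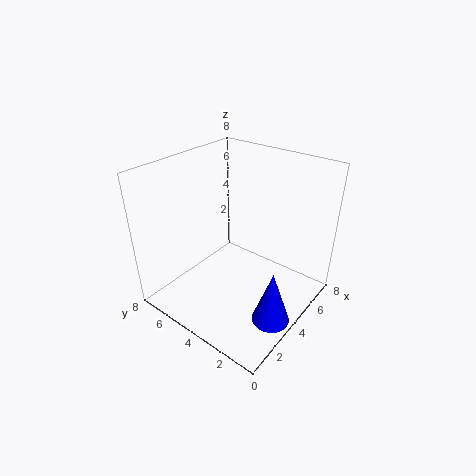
cx = 3; cy = 1; cz = 0.5; r = 1; color = 'blue'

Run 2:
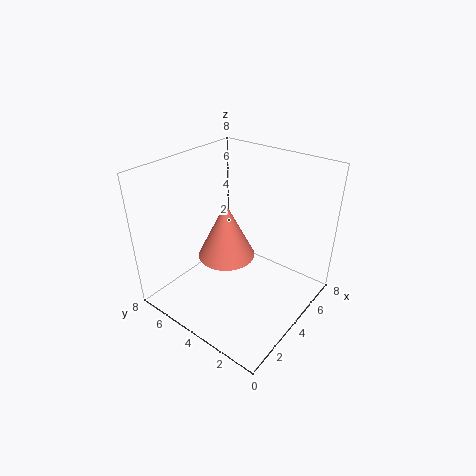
cx = 3; cy = 4; cz = 3.5; r = 1.5; color = 'salmon'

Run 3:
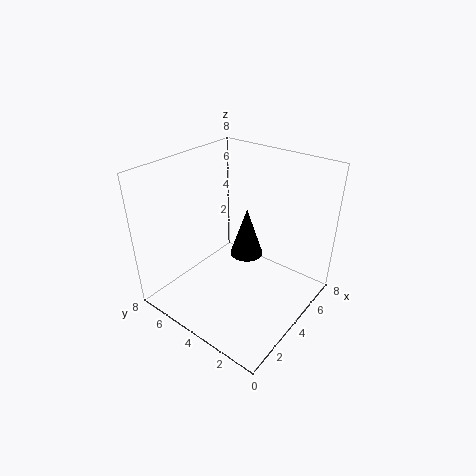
cx = 5.5; cy = 4.5; cz = 2; r = 1; color = 'black'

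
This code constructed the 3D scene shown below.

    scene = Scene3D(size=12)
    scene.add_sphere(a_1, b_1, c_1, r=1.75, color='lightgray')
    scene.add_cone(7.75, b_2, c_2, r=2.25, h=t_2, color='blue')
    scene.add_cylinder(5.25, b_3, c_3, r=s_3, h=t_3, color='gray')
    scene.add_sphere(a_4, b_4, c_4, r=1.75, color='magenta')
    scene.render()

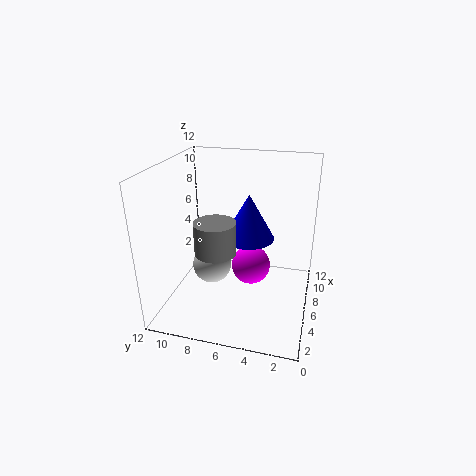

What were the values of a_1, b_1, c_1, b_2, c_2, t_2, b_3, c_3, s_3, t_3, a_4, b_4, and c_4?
a_1 = 7
b_1 = 8.75
c_1 = 2.5
b_2 = 5.5
c_2 = 5.25
t_2 = 4
b_3 = 7.75
c_3 = 4.75
s_3 = 1.75
t_3 = 2.75
a_4 = 7.75
b_4 = 5.25
c_4 = 2.5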